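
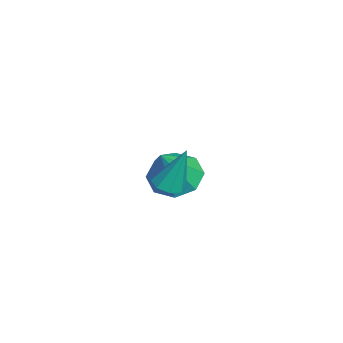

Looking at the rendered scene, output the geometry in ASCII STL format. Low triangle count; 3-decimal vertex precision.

solid 
facet normal -0.091 -0.330 -0.940
outer loop
vertex 3.887 3.101 -0.838
vertex 3.456 3.464 -0.924
vertex 4.022 3.488 -0.987
endloop
endfacet
facet normal 0.930 -0.207 0.305
outer loop
vertex 3.887 3.101 -0.838
vertex 4.022 3.488 -0.987
vertex 3.604 4.016 0.644
endloop
endfacet
facet normal -0.091 -0.330 -0.940
outer loop
vertex 4.022 3.488 -0.987
vertex 3.456 3.464 -0.924
vertex 3.825 3.861 -1.099
endloop
endfacet
facet normal 0.874 0.482 0.068
outer loop
vertex 4.022 3.488 -0.987
vertex 3.825 3.861 -1.099
vertex 3.604 4.016 0.644
endloop
endfacet
facet normal -0.088 -0.332 -0.939
outer loop
vertex 3.825 3.861 -1.099
vertex 3.456 3.464 -0.924
vertex 3.412 4.001 -1.11
endloop
endfacet
facet normal 0.322 0.946 -0.043
outer loop
vertex 3.825 3.861 -1.099
vertex 3.412 4.001 -1.11
vertex 3.604 4.016 0.644
endloop
endfacet
facet normal -0.090 -0.333 -0.939
outer loop
vertex 3.412 4.001 -1.11
vertex 3.456 3.464 -0.924
vertex 3.024 3.826 -1.011
endloop
endfacet
facet normal -0.403 0.914 0.036
outer loop
vertex 3.412 4.001 -1.11
vertex 3.024 3.826 -1.011
vertex 3.604 4.016 0.644
endloop
endfacet
facet normal -0.088 -0.331 -0.939
outer loop
vertex 3.024 3.826 -1.011
vertex 3.456 3.464 -0.924
vertex 2.89 3.439 -0.862
endloop
endfacet
facet normal -0.877 0.404 0.261
outer loop
vertex 3.024 3.826 -1.011
vertex 2.89 3.439 -0.862
vertex 3.604 4.016 0.644
endloop
endfacet
facet normal -0.088 -0.331 -0.939
outer loop
vertex 2.89 3.439 -0.862
vertex 3.456 3.464 -0.924
vertex 3.086 3.066 -0.749
endloop
endfacet
facet normal -0.821 -0.281 0.497
outer loop
vertex 2.89 3.439 -0.862
vertex 3.086 3.066 -0.749
vertex 3.604 4.016 0.644
endloop
endfacet
facet normal -0.089 -0.330 -0.940
outer loop
vertex 3.086 3.066 -0.749
vertex 3.456 3.464 -0.924
vertex 3.499 2.926 -0.739
endloop
endfacet
facet normal -0.268 -0.747 0.609
outer loop
vertex 3.086 3.066 -0.749
vertex 3.499 2.926 -0.739
vertex 3.604 4.016 0.644
endloop
endfacet
facet normal -0.091 -0.330 -0.939
outer loop
vertex 3.499 2.926 -0.739
vertex 3.456 3.464 -0.924
vertex 3.887 3.101 -0.838
endloop
endfacet
facet normal 0.457 -0.715 0.529
outer loop
vertex 3.499 2.926 -0.739
vertex 3.887 3.101 -0.838
vertex 3.604 4.016 0.644
endloop
endfacet
facet normal -0.562 0.227 -0.795
outer loop
vertex -0.02 3.034 -3.547
vertex -0.482 3.733 -3.021
vertex 0.323 3.708 -3.597
endloop
endfacet
facet normal 0.857 -0.454 -0.242
outer loop
vertex -0.02 3.034 -3.547
vertex 0.323 3.708 -3.597
vertex 0.722 3.247 -1.319
endloop
endfacet
facet normal -0.562 0.227 -0.795
outer loop
vertex 0.323 3.708 -3.597
vertex -0.482 3.733 -3.021
vertex 0.194 4.397 -3.309
endloop
endfacet
facet normal 0.965 0.232 -0.122
outer loop
vertex 0.323 3.708 -3.597
vertex 0.194 4.397 -3.309
vertex 0.722 3.247 -1.319
endloop
endfacet
facet normal -0.563 0.228 -0.795
outer loop
vertex 0.194 4.397 -3.309
vertex -0.482 3.733 -3.021
vertex -0.33 4.697 -2.852
endloop
endfacet
facet normal 0.637 0.729 0.252
outer loop
vertex 0.194 4.397 -3.309
vertex -0.33 4.697 -2.852
vertex 0.722 3.247 -1.319
endloop
endfacet
facet normal -0.562 0.228 -0.795
outer loop
vertex -0.33 4.697 -2.852
vertex -0.482 3.733 -3.021
vertex -0.944 4.433 -2.494
endloop
endfacet
facet normal 0.065 0.747 0.662
outer loop
vertex -0.33 4.697 -2.852
vertex -0.944 4.433 -2.494
vertex 0.722 3.247 -1.319
endloop
endfacet
facet normal -0.562 0.227 -0.795
outer loop
vertex -0.944 4.433 -2.494
vertex -0.482 3.733 -3.021
vertex -1.286 3.759 -2.445
endloop
endfacet
facet normal -0.416 0.274 0.867
outer loop
vertex -0.944 4.433 -2.494
vertex -1.286 3.759 -2.445
vertex 0.722 3.247 -1.319
endloop
endfacet
facet normal -0.562 0.227 -0.795
outer loop
vertex -1.286 3.759 -2.445
vertex -0.482 3.733 -3.021
vertex -1.157 3.07 -2.733
endloop
endfacet
facet normal -0.523 -0.410 0.747
outer loop
vertex -1.286 3.759 -2.445
vertex -1.157 3.07 -2.733
vertex 0.722 3.247 -1.319
endloop
endfacet
facet normal -0.562 0.227 -0.795
outer loop
vertex -1.157 3.07 -2.733
vertex -0.482 3.733 -3.021
vertex -0.633 2.769 -3.189
endloop
endfacet
facet normal -0.196 -0.907 0.374
outer loop
vertex -1.157 3.07 -2.733
vertex -0.633 2.769 -3.189
vertex 0.722 3.247 -1.319
endloop
endfacet
facet normal -0.562 0.227 -0.795
outer loop
vertex -0.633 2.769 -3.189
vertex -0.482 3.733 -3.021
vertex -0.02 3.034 -3.547
endloop
endfacet
facet normal 0.378 -0.925 -0.037
outer loop
vertex -0.633 2.769 -3.189
vertex -0.02 3.034 -3.547
vertex 0.722 3.247 -1.319
endloop
endfacet

endsolid


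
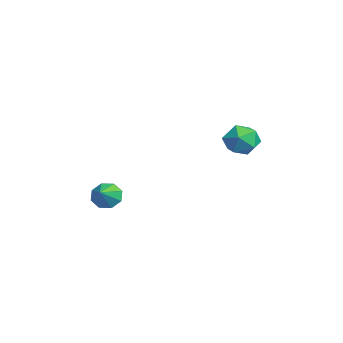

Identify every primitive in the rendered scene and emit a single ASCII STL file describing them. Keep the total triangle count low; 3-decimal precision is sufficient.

solid 
facet normal -0.798 0.326 -0.508
outer loop
vertex 0.706 -3.685 -4.463
vertex 0.487 -3.358 -3.909
vertex 0.887 -3.198 -4.435
endloop
endfacet
facet normal 0.830 -0.281 -0.481
outer loop
vertex 0.706 -3.685 -4.463
vertex 0.887 -3.198 -4.435
vertex 1.333 -3.702 -3.371
endloop
endfacet
facet normal -0.798 0.324 -0.508
outer loop
vertex 0.887 -3.198 -4.435
vertex 0.487 -3.358 -3.909
vertex 0.833 -2.804 -4.099
endloop
endfacet
facet normal 0.918 0.323 -0.232
outer loop
vertex 0.887 -3.198 -4.435
vertex 0.833 -2.804 -4.099
vertex 1.333 -3.702 -3.371
endloop
endfacet
facet normal -0.798 0.324 -0.508
outer loop
vertex 0.833 -2.804 -4.099
vertex 0.487 -3.358 -3.909
vertex 0.576 -2.735 -3.651
endloop
endfacet
facet normal 0.705 0.640 0.306
outer loop
vertex 0.833 -2.804 -4.099
vertex 0.576 -2.735 -3.651
vertex 1.333 -3.702 -3.371
endloop
endfacet
facet normal -0.799 0.324 -0.507
outer loop
vertex 0.576 -2.735 -3.651
vertex 0.487 -3.358 -3.909
vertex 0.268 -3.031 -3.355
endloop
endfacet
facet normal 0.318 0.485 0.815
outer loop
vertex 0.576 -2.735 -3.651
vertex 0.268 -3.031 -3.355
vertex 1.333 -3.702 -3.371
endloop
endfacet
facet normal -0.798 0.326 -0.508
outer loop
vertex 0.268 -3.031 -3.355
vertex 0.487 -3.358 -3.909
vertex 0.087 -3.518 -3.383
endloop
endfacet
facet normal -0.017 -0.051 0.999
outer loop
vertex 0.268 -3.031 -3.355
vertex 0.087 -3.518 -3.383
vertex 1.333 -3.702 -3.371
endloop
endfacet
facet normal -0.798 0.324 -0.508
outer loop
vertex 0.087 -3.518 -3.383
vertex 0.487 -3.358 -3.909
vertex 0.141 -3.912 -3.719
endloop
endfacet
facet normal -0.104 -0.654 0.750
outer loop
vertex 0.087 -3.518 -3.383
vertex 0.141 -3.912 -3.719
vertex 1.333 -3.702 -3.371
endloop
endfacet
facet normal -0.799 0.325 -0.506
outer loop
vertex 0.141 -3.912 -3.719
vertex 0.487 -3.358 -3.909
vertex 0.397 -3.981 -4.167
endloop
endfacet
facet normal 0.109 -0.971 0.212
outer loop
vertex 0.141 -3.912 -3.719
vertex 0.397 -3.981 -4.167
vertex 1.333 -3.702 -3.371
endloop
endfacet
facet normal -0.798 0.325 -0.507
outer loop
vertex 0.397 -3.981 -4.167
vertex 0.487 -3.358 -3.909
vertex 0.706 -3.685 -4.463
endloop
endfacet
facet normal 0.496 -0.816 -0.298
outer loop
vertex 0.397 -3.981 -4.167
vertex 0.706 -3.685 -4.463
vertex 1.333 -3.702 -3.371
endloop
endfacet
facet normal -0.159 0.356 0.921
outer loop
vertex 1.315 2.252 -0.162
vertex 1.774 1.613 0.164
vertex 2.154 2.344 -0.053
endloop
endfacet
facet normal -0.154 0.884 0.441
outer loop
vertex 1.315 2.252 -0.162
vertex 2.154 2.344 -0.053
vertex 1.783 2.633 -0.763
endloop
endfacet
facet normal -0.662 0.748 -0.041
outer loop
vertex 1.315 2.252 -0.162
vertex 1.783 2.633 -0.763
vertex 1.173 2.081 -0.985
endloop
endfacet
facet normal -0.981 0.136 0.141
outer loop
vertex 1.315 2.252 -0.162
vertex 1.173 2.081 -0.985
vertex 1.168 1.45 -0.412
endloop
endfacet
facet normal -0.670 -0.106 0.735
outer loop
vertex 1.315 2.252 -0.162
vertex 1.168 1.45 -0.412
vertex 1.774 1.613 0.164
endloop
endfacet
facet normal 0.476 0.873 0.107
outer loop
vertex 1.783 2.633 -0.763
vertex 2.154 2.344 -0.053
vertex 2.532 2.23 -0.808
endloop
endfacet
facet normal 0.468 0.019 0.883
outer loop
vertex 2.154 2.344 -0.053
vertex 1.774 1.613 0.164
vertex 2.527 1.599 -0.235
endloop
endfacet
facet normal -0.358 -0.730 0.583
outer loop
vertex 1.774 1.613 0.164
vertex 1.168 1.45 -0.412
vertex 1.917 1.047 -0.457
endloop
endfacet
facet normal -0.861 -0.338 -0.380
outer loop
vertex 1.168 1.45 -0.412
vertex 1.173 2.081 -0.985
vertex 1.546 1.336 -1.167
endloop
endfacet
facet normal -0.345 0.653 -0.674
outer loop
vertex 1.173 2.081 -0.985
vertex 1.783 2.633 -0.763
vertex 1.926 2.067 -1.384
endloop
endfacet
facet normal 0.981 -0.136 -0.141
outer loop
vertex 2.385 1.428 -1.058
vertex 2.532 2.23 -0.808
vertex 2.527 1.599 -0.235
endloop
endfacet
facet normal 0.662 -0.748 0.041
outer loop
vertex 2.385 1.428 -1.058
vertex 2.527 1.599 -0.235
vertex 1.917 1.047 -0.457
endloop
endfacet
facet normal 0.154 -0.884 -0.441
outer loop
vertex 2.385 1.428 -1.058
vertex 1.917 1.047 -0.457
vertex 1.546 1.336 -1.167
endloop
endfacet
facet normal 0.159 -0.356 -0.921
outer loop
vertex 2.385 1.428 -1.058
vertex 1.546 1.336 -1.167
vertex 1.926 2.067 -1.384
endloop
endfacet
facet normal 0.670 0.106 -0.735
outer loop
vertex 2.385 1.428 -1.058
vertex 1.926 2.067 -1.384
vertex 2.532 2.23 -0.808
endloop
endfacet
facet normal 0.861 0.338 0.380
outer loop
vertex 2.527 1.599 -0.235
vertex 2.532 2.23 -0.808
vertex 2.154 2.344 -0.053
endloop
endfacet
facet normal 0.345 -0.653 0.674
outer loop
vertex 1.917 1.047 -0.457
vertex 2.527 1.599 -0.235
vertex 1.774 1.613 0.164
endloop
endfacet
facet normal -0.476 -0.873 -0.107
outer loop
vertex 1.546 1.336 -1.167
vertex 1.917 1.047 -0.457
vertex 1.168 1.45 -0.412
endloop
endfacet
facet normal -0.468 -0.019 -0.883
outer loop
vertex 1.926 2.067 -1.384
vertex 1.546 1.336 -1.167
vertex 1.173 2.081 -0.985
endloop
endfacet
facet normal 0.358 0.730 -0.583
outer loop
vertex 2.532 2.23 -0.808
vertex 1.926 2.067 -1.384
vertex 1.783 2.633 -0.763
endloop
endfacet

endsolid


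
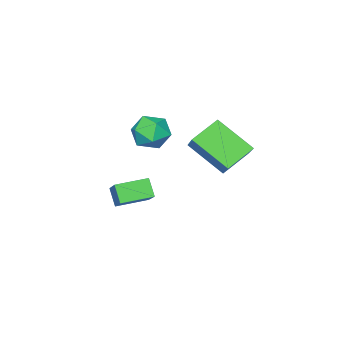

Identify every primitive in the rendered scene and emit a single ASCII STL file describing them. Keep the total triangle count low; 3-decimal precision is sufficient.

solid 
facet normal -0.851 0.511 0.120
outer loop
vertex -2.943 -4.368 -1.456
vertex -2.07 -3.17 -0.366
vertex -2.736 -3.851 -2.189
endloop
endfacet
facet normal -0.474 -0.651 -0.593
outer loop
vertex -1.57 -4.55 -2.354
vertex -2.943 -4.368 -1.456
vertex -2.736 -3.851 -2.189
endloop
endfacet
facet normal -0.852 0.510 0.121
outer loop
vertex -2.736 -3.851 -2.189
vertex -2.07 -3.17 -0.366
vertex -1.864 -2.653 -1.098
endloop
endfacet
facet normal 0.224 0.562 -0.796
outer loop
vertex -1.864 -2.653 -1.098
vertex -1.57 -4.55 -2.354
vertex -2.736 -3.851 -2.189
endloop
endfacet
facet normal -0.224 -0.562 0.797
outer loop
vertex -2.943 -4.368 -1.456
vertex -0.904 -3.869 -0.531
vertex -2.07 -3.17 -0.366
endloop
endfacet
facet normal -0.474 -0.651 -0.593
outer loop
vertex -1.776 -5.067 -1.622
vertex -2.943 -4.368 -1.456
vertex -1.57 -4.55 -2.354
endloop
endfacet
facet normal -0.224 -0.562 0.796
outer loop
vertex -1.776 -5.067 -1.622
vertex -0.904 -3.869 -0.531
vertex -2.943 -4.368 -1.456
endloop
endfacet
facet normal 0.474 0.651 0.593
outer loop
vertex -2.07 -3.17 -0.366
vertex -0.904 -3.869 -0.531
vertex -1.864 -2.653 -1.098
endloop
endfacet
facet normal 0.223 0.562 -0.796
outer loop
vertex -0.697 -3.352 -1.264
vertex -1.57 -4.55 -2.354
vertex -1.864 -2.653 -1.098
endloop
endfacet
facet normal 0.474 0.651 0.593
outer loop
vertex -1.864 -2.653 -1.098
vertex -0.904 -3.869 -0.531
vertex -0.697 -3.352 -1.264
endloop
endfacet
facet normal 0.851 -0.510 -0.121
outer loop
vertex -0.697 -3.352 -1.264
vertex -1.776 -5.067 -1.622
vertex -1.57 -4.55 -2.354
endloop
endfacet
facet normal 0.851 -0.511 -0.120
outer loop
vertex -0.904 -3.869 -0.531
vertex -1.776 -5.067 -1.622
vertex -0.697 -3.352 -1.264
endloop
endfacet
facet normal -0.858 0.506 0.087
outer loop
vertex -2.99 -2.843 1.811
vertex -3.425 -3.511 1.408
vertex -3.334 -3.51 2.297
endloop
endfacet
facet normal -0.413 0.666 0.621
outer loop
vertex -2.99 -2.843 1.811
vertex -3.334 -3.51 2.297
vertex -2.523 -3.188 2.491
endloop
endfacet
facet normal 0.190 0.922 0.337
outer loop
vertex -2.99 -2.843 1.811
vertex -2.523 -3.188 2.491
vertex -2.113 -2.991 1.722
endloop
endfacet
facet normal 0.118 0.921 -0.372
outer loop
vertex -2.99 -2.843 1.811
vertex -2.113 -2.991 1.722
vertex -2.67 -3.19 1.053
endloop
endfacet
facet normal -0.530 0.664 -0.528
outer loop
vertex -2.99 -2.843 1.811
vertex -2.67 -3.19 1.053
vertex -3.425 -3.511 1.408
endloop
endfacet
facet normal -0.255 0.060 0.965
outer loop
vertex -2.523 -3.188 2.491
vertex -3.334 -3.51 2.297
vertex -2.67 -4.07 2.507
endloop
endfacet
facet normal -0.975 -0.198 0.100
outer loop
vertex -3.334 -3.51 2.297
vertex -3.425 -3.511 1.408
vertex -3.227 -4.269 1.838
endloop
endfacet
facet normal -0.445 0.058 -0.894
outer loop
vertex -3.425 -3.511 1.408
vertex -2.67 -3.19 1.053
vertex -2.817 -4.072 1.069
endloop
endfacet
facet normal 0.603 0.473 -0.642
outer loop
vertex -2.67 -3.19 1.053
vertex -2.113 -2.991 1.722
vertex -2.006 -3.75 1.263
endloop
endfacet
facet normal 0.720 0.475 0.506
outer loop
vertex -2.113 -2.991 1.722
vertex -2.523 -3.188 2.491
vertex -1.915 -3.749 2.152
endloop
endfacet
facet normal -0.118 -0.921 0.372
outer loop
vertex -2.35 -4.417 1.749
vertex -2.67 -4.07 2.507
vertex -3.227 -4.269 1.838
endloop
endfacet
facet normal -0.190 -0.922 -0.337
outer loop
vertex -2.35 -4.417 1.749
vertex -3.227 -4.269 1.838
vertex -2.817 -4.072 1.069
endloop
endfacet
facet normal 0.413 -0.666 -0.621
outer loop
vertex -2.35 -4.417 1.749
vertex -2.817 -4.072 1.069
vertex -2.006 -3.75 1.263
endloop
endfacet
facet normal 0.858 -0.506 -0.087
outer loop
vertex -2.35 -4.417 1.749
vertex -2.006 -3.75 1.263
vertex -1.915 -3.749 2.152
endloop
endfacet
facet normal 0.530 -0.664 0.528
outer loop
vertex -2.35 -4.417 1.749
vertex -1.915 -3.749 2.152
vertex -2.67 -4.07 2.507
endloop
endfacet
facet normal -0.603 -0.473 0.642
outer loop
vertex -3.227 -4.269 1.838
vertex -2.67 -4.07 2.507
vertex -3.334 -3.51 2.297
endloop
endfacet
facet normal -0.720 -0.475 -0.506
outer loop
vertex -2.817 -4.072 1.069
vertex -3.227 -4.269 1.838
vertex -3.425 -3.511 1.408
endloop
endfacet
facet normal 0.255 -0.060 -0.965
outer loop
vertex -2.006 -3.75 1.263
vertex -2.817 -4.072 1.069
vertex -2.67 -3.19 1.053
endloop
endfacet
facet normal 0.975 0.198 -0.100
outer loop
vertex -1.915 -3.749 2.152
vertex -2.006 -3.75 1.263
vertex -2.113 -2.991 1.722
endloop
endfacet
facet normal 0.445 -0.058 0.894
outer loop
vertex -2.67 -4.07 2.507
vertex -1.915 -3.749 2.152
vertex -2.523 -3.188 2.491
endloop
endfacet
facet normal -0.850 0.158 0.502
outer loop
vertex -2.681 -0.161 3.793
vertex -3.062 1.308 2.684
vertex -3.414 -1.073 2.839
endloop
endfacet
facet normal 0.204 -0.781 0.590
outer loop
vertex -2.258 -1.288 2.156
vertex -2.681 -0.161 3.793
vertex -3.414 -1.073 2.839
endloop
endfacet
facet normal -0.850 0.158 0.502
outer loop
vertex -3.414 -1.073 2.839
vertex -3.062 1.308 2.684
vertex -3.796 0.396 1.729
endloop
endfacet
facet normal -0.486 -0.604 -0.632
outer loop
vertex -3.796 0.396 1.729
vertex -2.258 -1.288 2.156
vertex -3.414 -1.073 2.839
endloop
endfacet
facet normal 0.486 0.603 0.632
outer loop
vertex -2.681 -0.161 3.793
vertex -1.906 1.093 2.001
vertex -3.062 1.308 2.684
endloop
endfacet
facet normal 0.203 -0.781 0.590
outer loop
vertex -1.524 -0.376 3.111
vertex -2.681 -0.161 3.793
vertex -2.258 -1.288 2.156
endloop
endfacet
facet normal 0.485 0.604 0.632
outer loop
vertex -1.524 -0.376 3.111
vertex -1.906 1.093 2.001
vertex -2.681 -0.161 3.793
endloop
endfacet
facet normal -0.203 0.781 -0.590
outer loop
vertex -3.062 1.308 2.684
vertex -1.906 1.093 2.001
vertex -3.796 0.396 1.729
endloop
endfacet
facet normal -0.485 -0.604 -0.633
outer loop
vertex -2.639 0.181 1.047
vertex -2.258 -1.288 2.156
vertex -3.796 0.396 1.729
endloop
endfacet
facet normal -0.203 0.781 -0.591
outer loop
vertex -3.796 0.396 1.729
vertex -1.906 1.093 2.001
vertex -2.639 0.181 1.047
endloop
endfacet
facet normal 0.850 -0.159 -0.502
outer loop
vertex -2.639 0.181 1.047
vertex -1.524 -0.376 3.111
vertex -2.258 -1.288 2.156
endloop
endfacet
facet normal 0.850 -0.158 -0.502
outer loop
vertex -1.906 1.093 2.001
vertex -1.524 -0.376 3.111
vertex -2.639 0.181 1.047
endloop
endfacet

endsolid


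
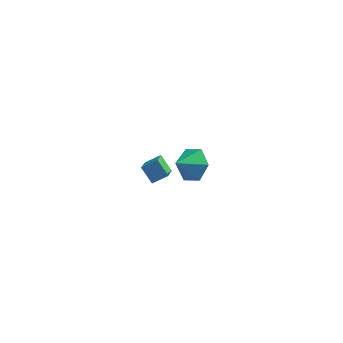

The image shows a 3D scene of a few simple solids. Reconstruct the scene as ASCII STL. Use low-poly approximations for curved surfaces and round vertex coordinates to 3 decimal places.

solid 
facet normal 0.518 0.616 -0.594
outer loop
vertex 0.279 2.867 -3.186
vertex -0.318 3.709 -2.834
vertex 0.601 3.437 -2.314
endloop
endfacet
facet normal 0.364 -0.835 0.412
outer loop
vertex 0.279 2.867 -3.186
vertex 0.601 3.437 -2.314
vertex -1.022 2.871 -2.026
endloop
endfacet
facet normal 0.518 0.616 -0.593
outer loop
vertex 0.601 3.437 -2.314
vertex -0.318 3.709 -2.834
vertex 0.004 4.278 -1.962
endloop
endfacet
facet normal 0.245 -0.221 0.944
outer loop
vertex 0.601 3.437 -2.314
vertex 0.004 4.278 -1.962
vertex -1.022 2.871 -2.026
endloop
endfacet
facet normal 0.518 0.616 -0.593
outer loop
vertex 0.004 4.278 -1.962
vertex -0.318 3.709 -2.834
vertex -0.914 4.55 -2.481
endloop
endfacet
facet normal -0.415 0.263 0.871
outer loop
vertex 0.004 4.278 -1.962
vertex -0.914 4.55 -2.481
vertex -1.022 2.871 -2.026
endloop
endfacet
facet normal 0.518 0.616 -0.593
outer loop
vertex -0.914 4.55 -2.481
vertex -0.318 3.709 -2.834
vertex -1.236 3.981 -3.353
endloop
endfacet
facet normal -0.955 0.133 0.266
outer loop
vertex -0.914 4.55 -2.481
vertex -1.236 3.981 -3.353
vertex -1.022 2.871 -2.026
endloop
endfacet
facet normal 0.518 0.616 -0.594
outer loop
vertex -1.236 3.981 -3.353
vertex -0.318 3.709 -2.834
vertex -0.64 3.139 -3.706
endloop
endfacet
facet normal -0.836 -0.480 -0.267
outer loop
vertex -1.236 3.981 -3.353
vertex -0.64 3.139 -3.706
vertex -1.022 2.871 -2.026
endloop
endfacet
facet normal 0.518 0.616 -0.594
outer loop
vertex -0.64 3.139 -3.706
vertex -0.318 3.709 -2.834
vertex 0.279 2.867 -3.186
endloop
endfacet
facet normal -0.176 -0.965 -0.194
outer loop
vertex -0.64 3.139 -3.706
vertex 0.279 2.867 -3.186
vertex -1.022 2.871 -2.026
endloop
endfacet
facet normal -0.780 -0.381 -0.497
outer loop
vertex -0.372 -3.799 3.461
vertex -1.006 -3.417 4.163
vertex -0.455 -2.886 2.89
endloop
endfacet
facet normal 0.622 -0.374 -0.688
outer loop
vertex 0.246 -2.543 3.337
vertex -0.372 -3.799 3.461
vertex -0.455 -2.886 2.89
endloop
endfacet
facet normal -0.779 -0.382 -0.497
outer loop
vertex -0.455 -2.886 2.89
vertex -1.006 -3.417 4.163
vertex -1.089 -2.505 3.591
endloop
endfacet
facet normal -0.077 0.845 -0.529
outer loop
vertex -1.089 -2.505 3.591
vertex 0.246 -2.543 3.337
vertex -0.455 -2.886 2.89
endloop
endfacet
facet normal 0.076 -0.845 0.529
outer loop
vertex -0.372 -3.799 3.461
vertex -0.305 -3.074 4.61
vertex -1.006 -3.417 4.163
endloop
endfacet
facet normal 0.623 -0.374 -0.687
outer loop
vertex 0.329 -3.455 3.909
vertex -0.372 -3.799 3.461
vertex 0.246 -2.543 3.337
endloop
endfacet
facet normal 0.077 -0.845 0.529
outer loop
vertex 0.329 -3.455 3.909
vertex -0.305 -3.074 4.61
vertex -0.372 -3.799 3.461
endloop
endfacet
facet normal -0.622 0.375 0.688
outer loop
vertex -1.006 -3.417 4.163
vertex -0.305 -3.074 4.61
vertex -1.089 -2.505 3.591
endloop
endfacet
facet normal -0.077 0.845 -0.529
outer loop
vertex -0.388 -2.161 4.039
vertex 0.246 -2.543 3.337
vertex -1.089 -2.505 3.591
endloop
endfacet
facet normal -0.623 0.373 0.688
outer loop
vertex -1.089 -2.505 3.591
vertex -0.305 -3.074 4.61
vertex -0.388 -2.161 4.039
endloop
endfacet
facet normal 0.780 0.382 0.496
outer loop
vertex -0.388 -2.161 4.039
vertex 0.329 -3.455 3.909
vertex 0.246 -2.543 3.337
endloop
endfacet
facet normal 0.779 0.382 0.497
outer loop
vertex -0.305 -3.074 4.61
vertex 0.329 -3.455 3.909
vertex -0.388 -2.161 4.039
endloop
endfacet

endsolid


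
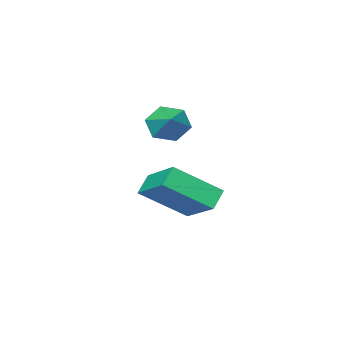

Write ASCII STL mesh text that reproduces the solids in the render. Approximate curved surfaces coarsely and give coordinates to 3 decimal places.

solid 
facet normal -0.532 -0.713 -0.456
outer loop
vertex -1.761 -3.058 -1.034
vertex -2.438 -2.933 -0.44
vertex -2.417 -2.454 -1.213
endloop
endfacet
facet normal 0.657 0.567 -0.497
outer loop
vertex -1.761 -3.058 -1.034
vertex -2.417 -2.454 -1.213
vertex -1.762 -2.027 0.14
endloop
endfacet
facet normal -0.533 -0.713 -0.456
outer loop
vertex -2.417 -2.454 -1.213
vertex -2.438 -2.933 -0.44
vertex -3.094 -2.328 -0.619
endloop
endfacet
facet normal -0.061 0.960 -0.273
outer loop
vertex -2.417 -2.454 -1.213
vertex -3.094 -2.328 -0.619
vertex -1.762 -2.027 0.14
endloop
endfacet
facet normal -0.533 -0.713 -0.456
outer loop
vertex -3.094 -2.328 -0.619
vertex -2.438 -2.933 -0.44
vertex -3.115 -2.807 0.155
endloop
endfacet
facet normal -0.438 0.770 0.464
outer loop
vertex -3.094 -2.328 -0.619
vertex -3.115 -2.807 0.155
vertex -1.762 -2.027 0.14
endloop
endfacet
facet normal -0.533 -0.713 -0.456
outer loop
vertex -3.115 -2.807 0.155
vertex -2.438 -2.933 -0.44
vertex -2.459 -3.412 0.334
endloop
endfacet
facet normal -0.096 0.185 0.978
outer loop
vertex -3.115 -2.807 0.155
vertex -2.459 -3.412 0.334
vertex -1.762 -2.027 0.14
endloop
endfacet
facet normal -0.532 -0.713 -0.456
outer loop
vertex -2.459 -3.412 0.334
vertex -2.438 -2.933 -0.44
vertex -1.782 -3.537 -0.261
endloop
endfacet
facet normal 0.624 -0.208 0.753
outer loop
vertex -2.459 -3.412 0.334
vertex -1.782 -3.537 -0.261
vertex -1.762 -2.027 0.14
endloop
endfacet
facet normal -0.532 -0.713 -0.456
outer loop
vertex -1.782 -3.537 -0.261
vertex -2.438 -2.933 -0.44
vertex -1.761 -3.058 -1.034
endloop
endfacet
facet normal 1.000 -0.018 0.016
outer loop
vertex -1.782 -3.537 -0.261
vertex -1.761 -3.058 -1.034
vertex -1.762 -2.027 0.14
endloop
endfacet
facet normal -0.705 -0.226 0.672
outer loop
vertex 0.675 -0.435 -1.727
vertex 1.046 1.365 -0.732
vertex -0.822 0.558 -2.963
endloop
endfacet
facet normal -0.178 -0.861 -0.476
outer loop
vertex -0.146 0.775 -3.608
vertex 0.675 -0.435 -1.727
vertex -0.822 0.558 -2.963
endloop
endfacet
facet normal -0.705 -0.227 0.672
outer loop
vertex -0.822 0.558 -2.963
vertex 1.046 1.365 -0.732
vertex -0.451 2.357 -1.967
endloop
endfacet
facet normal -0.687 0.455 -0.567
outer loop
vertex -0.451 2.357 -1.967
vertex -0.146 0.775 -3.608
vertex -0.822 0.558 -2.963
endloop
endfacet
facet normal 0.687 -0.455 0.567
outer loop
vertex 0.675 -0.435 -1.727
vertex 1.722 1.582 -1.377
vertex 1.046 1.365 -0.732
endloop
endfacet
facet normal -0.178 -0.861 -0.476
outer loop
vertex 1.351 -0.217 -2.373
vertex 0.675 -0.435 -1.727
vertex -0.146 0.775 -3.608
endloop
endfacet
facet normal 0.688 -0.455 0.566
outer loop
vertex 1.351 -0.217 -2.373
vertex 1.722 1.582 -1.377
vertex 0.675 -0.435 -1.727
endloop
endfacet
facet normal 0.178 0.861 0.476
outer loop
vertex 1.046 1.365 -0.732
vertex 1.722 1.582 -1.377
vertex -0.451 2.357 -1.967
endloop
endfacet
facet normal -0.688 0.455 -0.566
outer loop
vertex 0.225 2.575 -2.613
vertex -0.146 0.775 -3.608
vertex -0.451 2.357 -1.967
endloop
endfacet
facet normal 0.178 0.861 0.477
outer loop
vertex -0.451 2.357 -1.967
vertex 1.722 1.582 -1.377
vertex 0.225 2.575 -2.613
endloop
endfacet
facet normal 0.705 0.226 -0.672
outer loop
vertex 0.225 2.575 -2.613
vertex 1.351 -0.217 -2.373
vertex -0.146 0.775 -3.608
endloop
endfacet
facet normal 0.705 0.227 -0.672
outer loop
vertex 1.722 1.582 -1.377
vertex 1.351 -0.217 -2.373
vertex 0.225 2.575 -2.613
endloop
endfacet

endsolid


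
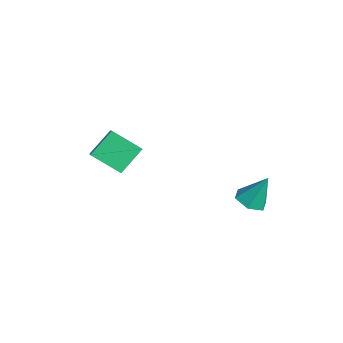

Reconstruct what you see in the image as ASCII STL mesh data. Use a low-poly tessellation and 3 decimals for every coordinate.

solid 
facet normal -0.159 -0.416 -0.895
outer loop
vertex 1.105 1.754 -2.126
vertex 0.345 2.192 -2.195
vertex 1.09 2.553 -2.495
endloop
endfacet
facet normal 0.972 0.113 0.206
outer loop
vertex 1.105 1.754 -2.126
vertex 1.09 2.553 -2.495
vertex 0.635 2.948 -0.565
endloop
endfacet
facet normal -0.159 -0.415 -0.896
outer loop
vertex 1.09 2.553 -2.495
vertex 0.345 2.192 -2.195
vertex 0.33 2.991 -2.563
endloop
endfacet
facet normal 0.502 0.863 -0.058
outer loop
vertex 1.09 2.553 -2.495
vertex 0.33 2.991 -2.563
vertex 0.635 2.948 -0.565
endloop
endfacet
facet normal -0.158 -0.416 -0.896
outer loop
vertex 0.33 2.991 -2.563
vertex 0.345 2.192 -2.195
vertex -0.415 2.63 -2.264
endloop
endfacet
facet normal -0.408 0.909 0.082
outer loop
vertex 0.33 2.991 -2.563
vertex -0.415 2.63 -2.264
vertex 0.635 2.948 -0.565
endloop
endfacet
facet normal -0.159 -0.417 -0.895
outer loop
vertex -0.415 2.63 -2.264
vertex 0.345 2.192 -2.195
vertex -0.399 1.831 -1.895
endloop
endfacet
facet normal -0.849 0.207 0.486
outer loop
vertex -0.415 2.63 -2.264
vertex -0.399 1.831 -1.895
vertex 0.635 2.948 -0.565
endloop
endfacet
facet normal -0.159 -0.416 -0.895
outer loop
vertex -0.399 1.831 -1.895
vertex 0.345 2.192 -2.195
vertex 0.361 1.393 -1.827
endloop
endfacet
facet normal -0.379 -0.542 0.750
outer loop
vertex -0.399 1.831 -1.895
vertex 0.361 1.393 -1.827
vertex 0.635 2.948 -0.565
endloop
endfacet
facet normal -0.158 -0.416 -0.896
outer loop
vertex 0.361 1.393 -1.827
vertex 0.345 2.192 -2.195
vertex 1.105 1.754 -2.126
endloop
endfacet
facet normal 0.531 -0.589 0.610
outer loop
vertex 0.361 1.393 -1.827
vertex 1.105 1.754 -2.126
vertex 0.635 2.948 -0.565
endloop
endfacet
facet normal -0.798 0.190 -0.572
outer loop
vertex -3.217 -4.689 0.303
vertex -3.704 -3.473 1.386
vertex -2.273 -3.492 -0.616
endloop
endfacet
facet normal 0.287 -0.715 -0.637
outer loop
vertex -1.116 -3.767 0.214
vertex -3.217 -4.689 0.303
vertex -2.273 -3.492 -0.616
endloop
endfacet
facet normal -0.798 0.190 -0.572
outer loop
vertex -2.273 -3.492 -0.616
vertex -3.704 -3.473 1.386
vertex -2.76 -2.276 0.468
endloop
endfacet
facet normal 0.530 0.673 -0.516
outer loop
vertex -2.76 -2.276 0.468
vertex -1.116 -3.767 0.214
vertex -2.273 -3.492 -0.616
endloop
endfacet
facet normal -0.530 -0.672 0.516
outer loop
vertex -3.217 -4.689 0.303
vertex -2.547 -3.748 2.216
vertex -3.704 -3.473 1.386
endloop
endfacet
facet normal 0.287 -0.715 -0.637
outer loop
vertex -2.06 -4.964 1.132
vertex -3.217 -4.689 0.303
vertex -1.116 -3.767 0.214
endloop
endfacet
facet normal -0.530 -0.673 0.516
outer loop
vertex -2.06 -4.964 1.132
vertex -2.547 -3.748 2.216
vertex -3.217 -4.689 0.303
endloop
endfacet
facet normal -0.287 0.715 0.637
outer loop
vertex -3.704 -3.473 1.386
vertex -2.547 -3.748 2.216
vertex -2.76 -2.276 0.468
endloop
endfacet
facet normal 0.530 0.672 -0.517
outer loop
vertex -1.603 -2.551 1.297
vertex -1.116 -3.767 0.214
vertex -2.76 -2.276 0.468
endloop
endfacet
facet normal -0.287 0.715 0.637
outer loop
vertex -2.76 -2.276 0.468
vertex -2.547 -3.748 2.216
vertex -1.603 -2.551 1.297
endloop
endfacet
facet normal 0.798 -0.190 0.572
outer loop
vertex -1.603 -2.551 1.297
vertex -2.06 -4.964 1.132
vertex -1.116 -3.767 0.214
endloop
endfacet
facet normal 0.798 -0.190 0.572
outer loop
vertex -2.547 -3.748 2.216
vertex -2.06 -4.964 1.132
vertex -1.603 -2.551 1.297
endloop
endfacet

endsolid


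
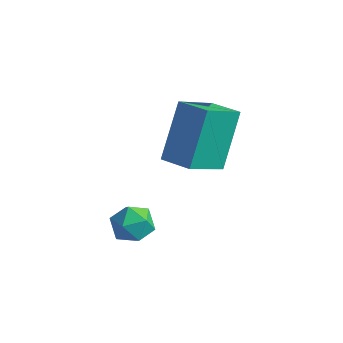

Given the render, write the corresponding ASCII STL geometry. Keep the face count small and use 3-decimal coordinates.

solid 
facet normal -0.340 0.683 0.646
outer loop
vertex 2.001 -1.679 -3.459
vertex 2.324 -2.017 -2.932
vertex 2.664 -1.512 -3.287
endloop
endfacet
facet normal -0.244 0.970 -0.001
outer loop
vertex 2.001 -1.679 -3.459
vertex 2.664 -1.512 -3.287
vertex 2.476 -1.56 -3.965
endloop
endfacet
facet normal -0.646 0.606 -0.464
outer loop
vertex 2.001 -1.679 -3.459
vertex 2.476 -1.56 -3.965
vertex 2.021 -2.093 -4.028
endloop
endfacet
facet normal -0.990 0.095 -0.104
outer loop
vertex 2.001 -1.679 -3.459
vertex 2.021 -2.093 -4.028
vertex 1.927 -2.376 -3.39
endloop
endfacet
facet normal -0.801 0.143 0.582
outer loop
vertex 2.001 -1.679 -3.459
vertex 1.927 -2.376 -3.39
vertex 2.324 -2.017 -2.932
endloop
endfacet
facet normal 0.440 0.879 -0.184
outer loop
vertex 2.476 -1.56 -3.965
vertex 2.664 -1.512 -3.287
vertex 3.093 -1.824 -3.75
endloop
endfacet
facet normal 0.286 0.415 0.864
outer loop
vertex 2.664 -1.512 -3.287
vertex 2.324 -2.017 -2.932
vertex 2.999 -2.107 -3.112
endloop
endfacet
facet normal -0.461 -0.459 0.759
outer loop
vertex 2.324 -2.017 -2.932
vertex 1.927 -2.376 -3.39
vertex 2.544 -2.64 -3.175
endloop
endfacet
facet normal -0.768 -0.536 -0.351
outer loop
vertex 1.927 -2.376 -3.39
vertex 2.021 -2.093 -4.028
vertex 2.356 -2.688 -3.853
endloop
endfacet
facet normal -0.210 0.290 -0.934
outer loop
vertex 2.021 -2.093 -4.028
vertex 2.476 -1.56 -3.965
vertex 2.696 -2.183 -4.208
endloop
endfacet
facet normal 0.990 -0.095 0.104
outer loop
vertex 3.019 -2.521 -3.681
vertex 3.093 -1.824 -3.75
vertex 2.999 -2.107 -3.112
endloop
endfacet
facet normal 0.646 -0.606 0.464
outer loop
vertex 3.019 -2.521 -3.681
vertex 2.999 -2.107 -3.112
vertex 2.544 -2.64 -3.175
endloop
endfacet
facet normal 0.244 -0.970 0.001
outer loop
vertex 3.019 -2.521 -3.681
vertex 2.544 -2.64 -3.175
vertex 2.356 -2.688 -3.853
endloop
endfacet
facet normal 0.340 -0.683 -0.646
outer loop
vertex 3.019 -2.521 -3.681
vertex 2.356 -2.688 -3.853
vertex 2.696 -2.183 -4.208
endloop
endfacet
facet normal 0.801 -0.143 -0.582
outer loop
vertex 3.019 -2.521 -3.681
vertex 2.696 -2.183 -4.208
vertex 3.093 -1.824 -3.75
endloop
endfacet
facet normal 0.768 0.536 0.351
outer loop
vertex 2.999 -2.107 -3.112
vertex 3.093 -1.824 -3.75
vertex 2.664 -1.512 -3.287
endloop
endfacet
facet normal 0.210 -0.290 0.934
outer loop
vertex 2.544 -2.64 -3.175
vertex 2.999 -2.107 -3.112
vertex 2.324 -2.017 -2.932
endloop
endfacet
facet normal -0.440 -0.879 0.184
outer loop
vertex 2.356 -2.688 -3.853
vertex 2.544 -2.64 -3.175
vertex 1.927 -2.376 -3.39
endloop
endfacet
facet normal -0.286 -0.415 -0.864
outer loop
vertex 2.696 -2.183 -4.208
vertex 2.356 -2.688 -3.853
vertex 2.021 -2.093 -4.028
endloop
endfacet
facet normal 0.461 0.459 -0.759
outer loop
vertex 3.093 -1.824 -3.75
vertex 2.696 -2.183 -4.208
vertex 2.476 -1.56 -3.965
endloop
endfacet
facet normal -0.974 0.103 -0.200
outer loop
vertex 2.586 0.156 0.289
vertex 2.907 1.41 -0.634
vertex 2.78 -1.044 -1.274
endloop
endfacet
facet normal -0.202 -0.789 0.581
outer loop
vertex 3.793 -1.15 -1.066
vertex 2.586 0.156 0.289
vertex 2.78 -1.044 -1.274
endloop
endfacet
facet normal -0.975 0.102 -0.200
outer loop
vertex 2.78 -1.044 -1.274
vertex 2.907 1.41 -0.634
vertex 3.101 0.211 -2.197
endloop
endfacet
facet normal 0.099 -0.606 -0.789
outer loop
vertex 3.101 0.211 -2.197
vertex 3.793 -1.15 -1.066
vertex 2.78 -1.044 -1.274
endloop
endfacet
facet normal -0.099 0.606 0.789
outer loop
vertex 2.586 0.156 0.289
vertex 3.92 1.304 -0.426
vertex 2.907 1.41 -0.634
endloop
endfacet
facet normal -0.202 -0.789 0.580
outer loop
vertex 3.599 0.049 0.497
vertex 2.586 0.156 0.289
vertex 3.793 -1.15 -1.066
endloop
endfacet
facet normal -0.098 0.606 0.790
outer loop
vertex 3.599 0.049 0.497
vertex 3.92 1.304 -0.426
vertex 2.586 0.156 0.289
endloop
endfacet
facet normal 0.202 0.789 -0.580
outer loop
vertex 2.907 1.41 -0.634
vertex 3.92 1.304 -0.426
vertex 3.101 0.211 -2.197
endloop
endfacet
facet normal 0.098 -0.606 -0.789
outer loop
vertex 4.114 0.104 -1.989
vertex 3.793 -1.15 -1.066
vertex 3.101 0.211 -2.197
endloop
endfacet
facet normal 0.202 0.789 -0.580
outer loop
vertex 3.101 0.211 -2.197
vertex 3.92 1.304 -0.426
vertex 4.114 0.104 -1.989
endloop
endfacet
facet normal 0.974 -0.103 0.200
outer loop
vertex 4.114 0.104 -1.989
vertex 3.599 0.049 0.497
vertex 3.793 -1.15 -1.066
endloop
endfacet
facet normal 0.975 -0.102 0.200
outer loop
vertex 3.92 1.304 -0.426
vertex 3.599 0.049 0.497
vertex 4.114 0.104 -1.989
endloop
endfacet

endsolid


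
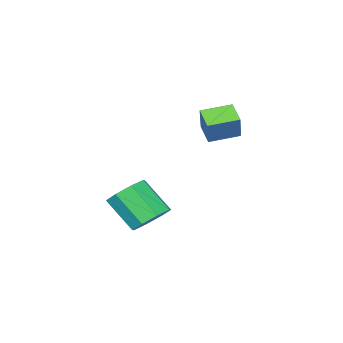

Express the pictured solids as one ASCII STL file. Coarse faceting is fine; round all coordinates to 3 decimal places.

solid 
facet normal -0.135 0.685 -0.716
outer loop
vertex -0.513 -1.323 -4.14
vertex -0.958 -0.655 -3.417
vertex 0.045 -0.833 -3.777
endloop
endfacet
facet normal 0.725 -0.424 -0.543
outer loop
vertex -0.513 -1.323 -4.14
vertex 0.045 -0.833 -3.777
vertex -0.237 -2.713 -2.686
endloop
endfacet
facet normal 0.726 -0.423 -0.542
outer loop
vertex -0.237 -2.713 -2.686
vertex 0.045 -0.833 -3.777
vertex 0.32 -2.222 -2.323
endloop
endfacet
facet normal 0.136 -0.684 0.716
outer loop
vertex -0.237 -2.713 -2.686
vertex 0.32 -2.222 -2.323
vertex -0.682 -2.045 -1.963
endloop
endfacet
facet normal -0.136 0.684 -0.716
outer loop
vertex 0.045 -0.833 -3.777
vertex -0.958 -0.655 -3.417
vertex 0.015 -0.238 -3.203
endloop
endfacet
facet normal 0.990 0.120 -0.073
outer loop
vertex 0.045 -0.833 -3.777
vertex 0.015 -0.238 -3.203
vertex 0.32 -2.222 -2.323
endloop
endfacet
facet normal 0.990 0.120 -0.074
outer loop
vertex 0.32 -2.222 -2.323
vertex 0.015 -0.238 -3.203
vertex 0.291 -1.628 -1.749
endloop
endfacet
facet normal 0.136 -0.685 0.716
outer loop
vertex 0.32 -2.222 -2.323
vertex 0.291 -1.628 -1.749
vertex -0.682 -2.045 -1.963
endloop
endfacet
facet normal -0.136 0.684 -0.716
outer loop
vertex 0.015 -0.238 -3.203
vertex -0.958 -0.655 -3.417
vertex -0.584 0.112 -2.755
endloop
endfacet
facet normal 0.675 0.593 0.439
outer loop
vertex 0.015 -0.238 -3.203
vertex -0.584 0.112 -2.755
vertex 0.291 -1.628 -1.749
endloop
endfacet
facet normal 0.674 0.593 0.440
outer loop
vertex 0.291 -1.628 -1.749
vertex -0.584 0.112 -2.755
vertex -0.309 -1.278 -1.301
endloop
endfacet
facet normal 0.136 -0.684 0.716
outer loop
vertex 0.291 -1.628 -1.749
vertex -0.309 -1.278 -1.301
vertex -0.682 -2.045 -1.963
endloop
endfacet
facet normal -0.136 0.685 -0.716
outer loop
vertex -0.584 0.112 -2.755
vertex -0.958 -0.655 -3.417
vertex -1.403 0.013 -2.694
endloop
endfacet
facet normal -0.035 0.719 0.694
outer loop
vertex -0.584 0.112 -2.755
vertex -1.403 0.013 -2.694
vertex -0.309 -1.278 -1.301
endloop
endfacet
facet normal -0.035 0.719 0.694
outer loop
vertex -0.309 -1.278 -1.301
vertex -1.403 0.013 -2.694
vertex -1.127 -1.377 -1.24
endloop
endfacet
facet normal 0.136 -0.684 0.716
outer loop
vertex -0.309 -1.278 -1.301
vertex -1.127 -1.377 -1.24
vertex -0.682 -2.045 -1.963
endloop
endfacet
facet normal -0.136 0.684 -0.716
outer loop
vertex -1.403 0.013 -2.694
vertex -0.958 -0.655 -3.417
vertex -1.96 -0.478 -3.057
endloop
endfacet
facet normal -0.726 0.423 0.542
outer loop
vertex -1.403 0.013 -2.694
vertex -1.96 -0.478 -3.057
vertex -1.127 -1.377 -1.24
endloop
endfacet
facet normal -0.725 0.424 0.542
outer loop
vertex -1.127 -1.377 -1.24
vertex -1.96 -0.478 -3.057
vertex -1.685 -1.867 -1.603
endloop
endfacet
facet normal 0.135 -0.685 0.716
outer loop
vertex -1.127 -1.377 -1.24
vertex -1.685 -1.867 -1.603
vertex -0.682 -2.045 -1.963
endloop
endfacet
facet normal -0.136 0.685 -0.716
outer loop
vertex -1.96 -0.478 -3.057
vertex -0.958 -0.655 -3.417
vertex -1.931 -1.072 -3.631
endloop
endfacet
facet normal -0.990 -0.119 0.073
outer loop
vertex -1.96 -0.478 -3.057
vertex -1.931 -1.072 -3.631
vertex -1.685 -1.867 -1.603
endloop
endfacet
facet normal -0.990 -0.120 0.073
outer loop
vertex -1.685 -1.867 -1.603
vertex -1.931 -1.072 -3.631
vertex -1.655 -2.462 -2.177
endloop
endfacet
facet normal 0.136 -0.684 0.716
outer loop
vertex -1.685 -1.867 -1.603
vertex -1.655 -2.462 -2.177
vertex -0.682 -2.045 -1.963
endloop
endfacet
facet normal -0.136 0.684 -0.716
outer loop
vertex -1.931 -1.072 -3.631
vertex -0.958 -0.655 -3.417
vertex -1.331 -1.422 -4.079
endloop
endfacet
facet normal -0.674 -0.594 -0.439
outer loop
vertex -1.931 -1.072 -3.631
vertex -1.331 -1.422 -4.079
vertex -1.655 -2.462 -2.177
endloop
endfacet
facet normal -0.675 -0.593 -0.439
outer loop
vertex -1.655 -2.462 -2.177
vertex -1.331 -1.422 -4.079
vertex -1.056 -2.812 -2.625
endloop
endfacet
facet normal 0.136 -0.684 0.716
outer loop
vertex -1.655 -2.462 -2.177
vertex -1.056 -2.812 -2.625
vertex -0.682 -2.045 -1.963
endloop
endfacet
facet normal -0.136 0.684 -0.716
outer loop
vertex -1.331 -1.422 -4.079
vertex -0.958 -0.655 -3.417
vertex -0.513 -1.323 -4.14
endloop
endfacet
facet normal 0.035 -0.719 -0.694
outer loop
vertex -1.331 -1.422 -4.079
vertex -0.513 -1.323 -4.14
vertex -1.056 -2.812 -2.625
endloop
endfacet
facet normal 0.035 -0.719 -0.694
outer loop
vertex -1.056 -2.812 -2.625
vertex -0.513 -1.323 -4.14
vertex -0.237 -2.713 -2.686
endloop
endfacet
facet normal 0.136 -0.685 0.716
outer loop
vertex -1.056 -2.812 -2.625
vertex -0.237 -2.713 -2.686
vertex -0.682 -2.045 -1.963
endloop
endfacet
facet normal -0.841 0.514 0.169
outer loop
vertex -4.189 1.081 3.24
vertex -3.731 2.005 2.707
vertex -4.722 0.622 1.983
endloop
endfacet
facet normal -0.396 -0.796 0.458
outer loop
vertex -3.469 -0.145 1.733
vertex -4.189 1.081 3.24
vertex -4.722 0.622 1.983
endloop
endfacet
facet normal -0.841 0.514 0.168
outer loop
vertex -4.722 0.622 1.983
vertex -3.731 2.005 2.707
vertex -4.264 1.545 1.451
endloop
endfacet
facet normal -0.370 -0.319 -0.873
outer loop
vertex -4.264 1.545 1.451
vertex -3.469 -0.145 1.733
vertex -4.722 0.622 1.983
endloop
endfacet
facet normal 0.370 0.320 0.872
outer loop
vertex -4.189 1.081 3.24
vertex -2.478 1.238 2.457
vertex -3.731 2.005 2.707
endloop
endfacet
facet normal -0.395 -0.796 0.459
outer loop
vertex -2.936 0.315 2.989
vertex -4.189 1.081 3.24
vertex -3.469 -0.145 1.733
endloop
endfacet
facet normal 0.370 0.319 0.872
outer loop
vertex -2.936 0.315 2.989
vertex -2.478 1.238 2.457
vertex -4.189 1.081 3.24
endloop
endfacet
facet normal 0.395 0.796 -0.459
outer loop
vertex -3.731 2.005 2.707
vertex -2.478 1.238 2.457
vertex -4.264 1.545 1.451
endloop
endfacet
facet normal -0.370 -0.320 -0.872
outer loop
vertex -3.011 0.779 1.2
vertex -3.469 -0.145 1.733
vertex -4.264 1.545 1.451
endloop
endfacet
facet normal 0.395 0.796 -0.458
outer loop
vertex -4.264 1.545 1.451
vertex -2.478 1.238 2.457
vertex -3.011 0.779 1.2
endloop
endfacet
facet normal 0.841 -0.514 -0.169
outer loop
vertex -3.011 0.779 1.2
vertex -2.936 0.315 2.989
vertex -3.469 -0.145 1.733
endloop
endfacet
facet normal 0.841 -0.514 -0.169
outer loop
vertex -2.478 1.238 2.457
vertex -2.936 0.315 2.989
vertex -3.011 0.779 1.2
endloop
endfacet

endsolid


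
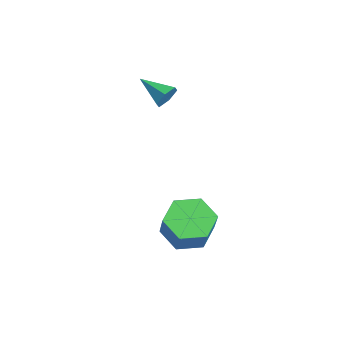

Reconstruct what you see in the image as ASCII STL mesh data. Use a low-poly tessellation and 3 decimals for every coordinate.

solid 
facet normal 0.711 0.592 -0.380
outer loop
vertex -2.581 -3.269 2.407
vertex -2.962 -3.096 1.963
vertex -2.942 -2.784 2.487
endloop
endfacet
facet normal 0.105 -0.085 0.991
outer loop
vertex -2.581 -3.269 2.407
vertex -2.942 -2.784 2.487
vertex -3.958 -3.924 2.497
endloop
endfacet
facet normal 0.711 0.592 -0.380
outer loop
vertex -2.942 -2.784 2.487
vertex -2.962 -3.096 1.963
vertex -3.323 -2.611 2.044
endloop
endfacet
facet normal -0.552 0.498 0.669
outer loop
vertex -2.942 -2.784 2.487
vertex -3.323 -2.611 2.044
vertex -3.958 -3.924 2.497
endloop
endfacet
facet normal 0.710 0.592 -0.381
outer loop
vertex -3.323 -2.611 2.044
vertex -2.962 -3.096 1.963
vertex -3.344 -2.923 1.52
endloop
endfacet
facet normal -0.908 0.375 -0.187
outer loop
vertex -3.323 -2.611 2.044
vertex -3.344 -2.923 1.52
vertex -3.958 -3.924 2.497
endloop
endfacet
facet normal 0.710 0.592 -0.381
outer loop
vertex -3.344 -2.923 1.52
vertex -2.962 -3.096 1.963
vertex -2.983 -3.408 1.44
endloop
endfacet
facet normal -0.607 -0.333 -0.722
outer loop
vertex -3.344 -2.923 1.52
vertex -2.983 -3.408 1.44
vertex -3.958 -3.924 2.497
endloop
endfacet
facet normal 0.712 0.590 -0.381
outer loop
vertex -2.983 -3.408 1.44
vertex -2.962 -3.096 1.963
vertex -2.602 -3.582 1.883
endloop
endfacet
facet normal 0.049 -0.915 -0.401
outer loop
vertex -2.983 -3.408 1.44
vertex -2.602 -3.582 1.883
vertex -3.958 -3.924 2.497
endloop
endfacet
facet normal 0.712 0.590 -0.381
outer loop
vertex -2.602 -3.582 1.883
vertex -2.962 -3.096 1.963
vertex -2.581 -3.269 2.407
endloop
endfacet
facet normal 0.406 -0.792 0.457
outer loop
vertex -2.602 -3.582 1.883
vertex -2.581 -3.269 2.407
vertex -3.958 -3.924 2.497
endloop
endfacet
facet normal -0.540 0.059 -0.840
outer loop
vertex 1.49 -2.8 -3.441
vertex 0.691 -3.234 -2.958
vertex 0.8 -2.209 -2.956
endloop
endfacet
facet normal 0.509 0.817 -0.271
outer loop
vertex 1.49 -2.8 -3.441
vertex 0.8 -2.209 -2.956
vertex 2.349 -2.893 -2.106
endloop
endfacet
facet normal 0.509 0.817 -0.270
outer loop
vertex 2.349 -2.893 -2.106
vertex 0.8 -2.209 -2.956
vertex 1.658 -2.302 -1.621
endloop
endfacet
facet normal 0.540 -0.058 0.840
outer loop
vertex 2.349 -2.893 -2.106
vertex 1.658 -2.302 -1.621
vertex 1.549 -3.326 -1.622
endloop
endfacet
facet normal -0.540 0.059 -0.840
outer loop
vertex 0.8 -2.209 -2.956
vertex 0.691 -3.234 -2.958
vertex 0.0 -2.643 -2.472
endloop
endfacet
facet normal -0.326 0.905 0.273
outer loop
vertex 0.8 -2.209 -2.956
vertex 0.0 -2.643 -2.472
vertex 1.658 -2.302 -1.621
endloop
endfacet
facet normal -0.326 0.905 0.273
outer loop
vertex 1.658 -2.302 -1.621
vertex 0.0 -2.643 -2.472
vertex 0.859 -2.736 -1.137
endloop
endfacet
facet normal 0.540 -0.058 0.840
outer loop
vertex 1.658 -2.302 -1.621
vertex 0.859 -2.736 -1.137
vertex 1.549 -3.326 -1.622
endloop
endfacet
facet normal -0.540 0.059 -0.840
outer loop
vertex 0.0 -2.643 -2.472
vertex 0.691 -3.234 -2.958
vertex -0.109 -3.667 -2.474
endloop
endfacet
facet normal -0.835 0.088 0.543
outer loop
vertex 0.0 -2.643 -2.472
vertex -0.109 -3.667 -2.474
vertex 0.859 -2.736 -1.137
endloop
endfacet
facet normal -0.835 0.088 0.543
outer loop
vertex 0.859 -2.736 -1.137
vertex -0.109 -3.667 -2.474
vertex 0.75 -3.76 -1.139
endloop
endfacet
facet normal 0.540 -0.059 0.840
outer loop
vertex 0.859 -2.736 -1.137
vertex 0.75 -3.76 -1.139
vertex 1.549 -3.326 -1.622
endloop
endfacet
facet normal -0.540 0.058 -0.840
outer loop
vertex -0.109 -3.667 -2.474
vertex 0.691 -3.234 -2.958
vertex 0.582 -4.258 -2.959
endloop
endfacet
facet normal -0.509 -0.817 0.271
outer loop
vertex -0.109 -3.667 -2.474
vertex 0.582 -4.258 -2.959
vertex 0.75 -3.76 -1.139
endloop
endfacet
facet normal -0.509 -0.817 0.271
outer loop
vertex 0.75 -3.76 -1.139
vertex 0.582 -4.258 -2.959
vertex 1.44 -4.351 -1.624
endloop
endfacet
facet normal 0.540 -0.059 0.840
outer loop
vertex 0.75 -3.76 -1.139
vertex 1.44 -4.351 -1.624
vertex 1.549 -3.326 -1.622
endloop
endfacet
facet normal -0.540 0.058 -0.840
outer loop
vertex 0.582 -4.258 -2.959
vertex 0.691 -3.234 -2.958
vertex 1.381 -3.824 -3.443
endloop
endfacet
facet normal 0.326 -0.905 -0.273
outer loop
vertex 0.582 -4.258 -2.959
vertex 1.381 -3.824 -3.443
vertex 1.44 -4.351 -1.624
endloop
endfacet
facet normal 0.326 -0.905 -0.273
outer loop
vertex 1.44 -4.351 -1.624
vertex 1.381 -3.824 -3.443
vertex 2.24 -3.917 -2.108
endloop
endfacet
facet normal 0.540 -0.059 0.840
outer loop
vertex 1.44 -4.351 -1.624
vertex 2.24 -3.917 -2.108
vertex 1.549 -3.326 -1.622
endloop
endfacet
facet normal -0.540 0.059 -0.840
outer loop
vertex 1.381 -3.824 -3.443
vertex 0.691 -3.234 -2.958
vertex 1.49 -2.8 -3.441
endloop
endfacet
facet normal 0.835 -0.088 -0.543
outer loop
vertex 1.381 -3.824 -3.443
vertex 1.49 -2.8 -3.441
vertex 2.24 -3.917 -2.108
endloop
endfacet
facet normal 0.835 -0.088 -0.543
outer loop
vertex 2.24 -3.917 -2.108
vertex 1.49 -2.8 -3.441
vertex 2.349 -2.893 -2.106
endloop
endfacet
facet normal 0.540 -0.059 0.840
outer loop
vertex 2.24 -3.917 -2.108
vertex 2.349 -2.893 -2.106
vertex 1.549 -3.326 -1.622
endloop
endfacet

endsolid


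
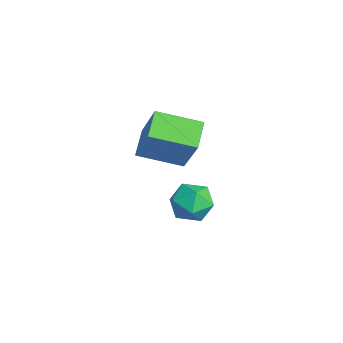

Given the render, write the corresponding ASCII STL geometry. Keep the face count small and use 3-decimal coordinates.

solid 
facet normal 0.441 0.772 -0.458
outer loop
vertex 1.062 0.774 -1.312
vertex 0.515 1.216 -1.093
vertex 1.11 1.128 -0.669
endloop
endfacet
facet normal 0.926 0.297 -0.233
outer loop
vertex 1.062 0.774 -1.312
vertex 1.11 1.128 -0.669
vertex 1.323 0.425 -0.719
endloop
endfacet
facet normal 0.776 -0.331 -0.537
outer loop
vertex 1.062 0.774 -1.312
vertex 1.323 0.425 -0.719
vertex 0.86 0.079 -1.175
endloop
endfacet
facet normal 0.199 -0.245 -0.949
outer loop
vertex 1.062 0.774 -1.312
vertex 0.86 0.079 -1.175
vertex 0.361 0.568 -1.406
endloop
endfacet
facet normal -0.008 0.436 -0.900
outer loop
vertex 1.062 0.774 -1.312
vertex 0.361 0.568 -1.406
vertex 0.515 1.216 -1.093
endloop
endfacet
facet normal 0.852 0.225 0.472
outer loop
vertex 1.323 0.425 -0.719
vertex 1.11 1.128 -0.669
vertex 0.939 0.652 -0.134
endloop
endfacet
facet normal 0.069 0.992 0.109
outer loop
vertex 1.11 1.128 -0.669
vertex 0.515 1.216 -1.093
vertex 0.44 1.141 -0.365
endloop
endfacet
facet normal -0.657 0.449 -0.606
outer loop
vertex 0.515 1.216 -1.093
vertex 0.361 0.568 -1.406
vertex -0.023 0.795 -0.821
endloop
endfacet
facet normal -0.323 -0.653 -0.685
outer loop
vertex 0.361 0.568 -1.406
vertex 0.86 0.079 -1.175
vertex 0.19 0.092 -0.871
endloop
endfacet
facet normal 0.610 -0.792 -0.019
outer loop
vertex 0.86 0.079 -1.175
vertex 1.323 0.425 -0.719
vertex 0.785 0.004 -0.447
endloop
endfacet
facet normal -0.199 0.245 0.949
outer loop
vertex 0.238 0.446 -0.228
vertex 0.939 0.652 -0.134
vertex 0.44 1.141 -0.365
endloop
endfacet
facet normal -0.776 0.331 0.537
outer loop
vertex 0.238 0.446 -0.228
vertex 0.44 1.141 -0.365
vertex -0.023 0.795 -0.821
endloop
endfacet
facet normal -0.926 -0.297 0.233
outer loop
vertex 0.238 0.446 -0.228
vertex -0.023 0.795 -0.821
vertex 0.19 0.092 -0.871
endloop
endfacet
facet normal -0.441 -0.772 0.458
outer loop
vertex 0.238 0.446 -0.228
vertex 0.19 0.092 -0.871
vertex 0.785 0.004 -0.447
endloop
endfacet
facet normal 0.008 -0.436 0.900
outer loop
vertex 0.238 0.446 -0.228
vertex 0.785 0.004 -0.447
vertex 0.939 0.652 -0.134
endloop
endfacet
facet normal 0.323 0.653 0.685
outer loop
vertex 0.44 1.141 -0.365
vertex 0.939 0.652 -0.134
vertex 1.11 1.128 -0.669
endloop
endfacet
facet normal -0.610 0.792 0.019
outer loop
vertex -0.023 0.795 -0.821
vertex 0.44 1.141 -0.365
vertex 0.515 1.216 -1.093
endloop
endfacet
facet normal -0.852 -0.225 -0.472
outer loop
vertex 0.19 0.092 -0.871
vertex -0.023 0.795 -0.821
vertex 0.361 0.568 -1.406
endloop
endfacet
facet normal -0.069 -0.992 -0.109
outer loop
vertex 0.785 0.004 -0.447
vertex 0.19 0.092 -0.871
vertex 0.86 0.079 -1.175
endloop
endfacet
facet normal 0.657 -0.449 0.606
outer loop
vertex 0.939 0.652 -0.134
vertex 0.785 0.004 -0.447
vertex 1.323 0.425 -0.719
endloop
endfacet
facet normal -0.779 0.418 0.468
outer loop
vertex 0.614 -0.444 3.286
vertex 1.056 0.841 2.874
vertex -0.291 -0.577 1.9
endloop
endfacet
facet normal -0.310 -0.905 0.290
outer loop
vertex 0.464 -0.981 1.446
vertex 0.614 -0.444 3.286
vertex -0.291 -0.577 1.9
endloop
endfacet
facet normal -0.778 0.417 0.469
outer loop
vertex -0.291 -0.577 1.9
vertex 1.056 0.841 2.874
vertex 0.151 0.709 1.489
endloop
endfacet
facet normal -0.545 -0.080 -0.835
outer loop
vertex 0.151 0.709 1.489
vertex 0.464 -0.981 1.446
vertex -0.291 -0.577 1.9
endloop
endfacet
facet normal 0.545 0.080 0.835
outer loop
vertex 0.614 -0.444 3.286
vertex 1.811 0.437 2.42
vertex 1.056 0.841 2.874
endloop
endfacet
facet normal -0.311 -0.905 0.290
outer loop
vertex 1.369 -0.849 2.831
vertex 0.614 -0.444 3.286
vertex 0.464 -0.981 1.446
endloop
endfacet
facet normal 0.545 0.079 0.834
outer loop
vertex 1.369 -0.849 2.831
vertex 1.811 0.437 2.42
vertex 0.614 -0.444 3.286
endloop
endfacet
facet normal 0.311 0.905 -0.289
outer loop
vertex 1.056 0.841 2.874
vertex 1.811 0.437 2.42
vertex 0.151 0.709 1.489
endloop
endfacet
facet normal -0.546 -0.080 -0.834
outer loop
vertex 0.906 0.304 1.034
vertex 0.464 -0.981 1.446
vertex 0.151 0.709 1.489
endloop
endfacet
facet normal 0.311 0.905 -0.290
outer loop
vertex 0.151 0.709 1.489
vertex 1.811 0.437 2.42
vertex 0.906 0.304 1.034
endloop
endfacet
facet normal 0.778 -0.418 -0.469
outer loop
vertex 0.906 0.304 1.034
vertex 1.369 -0.849 2.831
vertex 0.464 -0.981 1.446
endloop
endfacet
facet normal 0.779 -0.417 -0.468
outer loop
vertex 1.811 0.437 2.42
vertex 1.369 -0.849 2.831
vertex 0.906 0.304 1.034
endloop
endfacet

endsolid


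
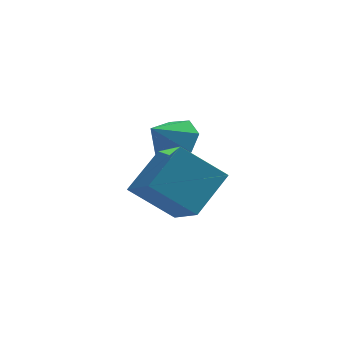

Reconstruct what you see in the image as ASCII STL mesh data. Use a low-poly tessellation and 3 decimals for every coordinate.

solid 
facet normal 0.589 0.461 -0.664
outer loop
vertex 0.244 2.938 -1.679
vertex -0.243 3.744 -1.551
vertex 0.525 3.435 -1.084
endloop
endfacet
facet normal 0.331 -0.795 0.508
outer loop
vertex 0.244 2.938 -1.679
vertex 0.525 3.435 -1.084
vertex -1.097 3.076 -0.589
endloop
endfacet
facet normal 0.589 0.461 -0.664
outer loop
vertex 0.525 3.435 -1.084
vertex -0.243 3.744 -1.551
vertex 0.228 4.165 -0.841
endloop
endfacet
facet normal 0.323 -0.178 0.929
outer loop
vertex 0.525 3.435 -1.084
vertex 0.228 4.165 -0.841
vertex -1.097 3.076 -0.589
endloop
endfacet
facet normal 0.590 0.460 -0.664
outer loop
vertex 0.228 4.165 -0.841
vertex -0.243 3.744 -1.551
vertex -0.423 4.578 -1.133
endloop
endfacet
facet normal -0.154 0.397 0.905
outer loop
vertex 0.228 4.165 -0.841
vertex -0.423 4.578 -1.133
vertex -1.097 3.076 -0.589
endloop
endfacet
facet normal 0.589 0.460 -0.664
outer loop
vertex -0.423 4.578 -1.133
vertex -0.243 3.744 -1.551
vertex -0.938 4.363 -1.739
endloop
endfacet
facet normal -0.740 0.496 0.453
outer loop
vertex -0.423 4.578 -1.133
vertex -0.938 4.363 -1.739
vertex -1.097 3.076 -0.589
endloop
endfacet
facet normal 0.589 0.460 -0.664
outer loop
vertex -0.938 4.363 -1.739
vertex -0.243 3.744 -1.551
vertex -0.93 3.682 -2.204
endloop
endfacet
facet normal -0.995 0.047 -0.085
outer loop
vertex -0.938 4.363 -1.739
vertex -0.93 3.682 -2.204
vertex -1.097 3.076 -0.589
endloop
endfacet
facet normal 0.589 0.461 -0.664
outer loop
vertex -0.93 3.682 -2.204
vertex -0.243 3.744 -1.551
vertex -0.404 3.048 -2.177
endloop
endfacet
facet normal -0.726 -0.616 -0.306
outer loop
vertex -0.93 3.682 -2.204
vertex -0.404 3.048 -2.177
vertex -1.097 3.076 -0.589
endloop
endfacet
facet normal 0.589 0.461 -0.664
outer loop
vertex -0.404 3.048 -2.177
vertex -0.243 3.744 -1.551
vertex 0.244 2.938 -1.679
endloop
endfacet
facet normal -0.136 -0.990 -0.042
outer loop
vertex -0.404 3.048 -2.177
vertex 0.244 2.938 -1.679
vertex -1.097 3.076 -0.589
endloop
endfacet
facet normal -0.777 0.121 0.618
outer loop
vertex -1.255 -0.646 -1.095
vertex -0.215 0.54 -0.019
vertex -1.908 0.956 -2.23
endloop
endfacet
facet normal -0.544 -0.621 -0.564
outer loop
vertex -0.385 0.72 -3.441
vertex -1.255 -0.646 -1.095
vertex -1.908 0.956 -2.23
endloop
endfacet
facet normal -0.777 0.121 0.618
outer loop
vertex -1.908 0.956 -2.23
vertex -0.215 0.54 -0.019
vertex -0.868 2.143 -1.154
endloop
endfacet
facet normal -0.316 0.774 -0.548
outer loop
vertex -0.868 2.143 -1.154
vertex -0.385 0.72 -3.441
vertex -1.908 0.956 -2.23
endloop
endfacet
facet normal 0.316 -0.774 0.548
outer loop
vertex -1.255 -0.646 -1.095
vertex 1.308 0.304 -1.23
vertex -0.215 0.54 -0.019
endloop
endfacet
facet normal -0.545 -0.621 -0.564
outer loop
vertex 0.268 -0.883 -2.306
vertex -1.255 -0.646 -1.095
vertex -0.385 0.72 -3.441
endloop
endfacet
facet normal 0.316 -0.774 0.549
outer loop
vertex 0.268 -0.883 -2.306
vertex 1.308 0.304 -1.23
vertex -1.255 -0.646 -1.095
endloop
endfacet
facet normal 0.545 0.621 0.564
outer loop
vertex -0.215 0.54 -0.019
vertex 1.308 0.304 -1.23
vertex -0.868 2.143 -1.154
endloop
endfacet
facet normal -0.316 0.774 -0.548
outer loop
vertex 0.655 1.906 -2.365
vertex -0.385 0.72 -3.441
vertex -0.868 2.143 -1.154
endloop
endfacet
facet normal 0.545 0.621 0.563
outer loop
vertex -0.868 2.143 -1.154
vertex 1.308 0.304 -1.23
vertex 0.655 1.906 -2.365
endloop
endfacet
facet normal 0.777 -0.121 -0.618
outer loop
vertex 0.655 1.906 -2.365
vertex 0.268 -0.883 -2.306
vertex -0.385 0.72 -3.441
endloop
endfacet
facet normal 0.777 -0.121 -0.618
outer loop
vertex 1.308 0.304 -1.23
vertex 0.268 -0.883 -2.306
vertex 0.655 1.906 -2.365
endloop
endfacet

endsolid


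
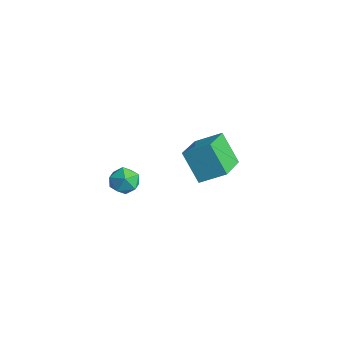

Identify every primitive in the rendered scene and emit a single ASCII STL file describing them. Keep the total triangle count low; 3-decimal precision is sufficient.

solid 
facet normal 0.014 0.994 0.111
outer loop
vertex -1.693 2.623 -2.06
vertex -2.366 2.567 -1.475
vertex -1.521 2.523 -1.189
endloop
endfacet
facet normal 0.666 0.745 -0.046
outer loop
vertex -1.693 2.623 -2.06
vertex -1.521 2.523 -1.189
vertex -1.049 2.064 -1.794
endloop
endfacet
facet normal 0.625 0.401 -0.669
outer loop
vertex -1.693 2.623 -2.06
vertex -1.049 2.064 -1.794
vertex -1.602 1.826 -2.453
endloop
endfacet
facet normal -0.051 0.437 -0.898
outer loop
vertex -1.693 2.623 -2.06
vertex -1.602 1.826 -2.453
vertex -2.417 2.136 -2.256
endloop
endfacet
facet normal -0.428 0.803 -0.415
outer loop
vertex -1.693 2.623 -2.06
vertex -2.417 2.136 -2.256
vertex -2.366 2.567 -1.475
endloop
endfacet
facet normal 0.848 0.272 0.455
outer loop
vertex -1.049 2.064 -1.794
vertex -1.521 2.523 -1.189
vertex -1.323 1.664 -1.044
endloop
endfacet
facet normal -0.205 0.673 0.710
outer loop
vertex -1.521 2.523 -1.189
vertex -2.366 2.567 -1.475
vertex -2.138 1.974 -0.847
endloop
endfacet
facet normal -0.920 0.365 -0.141
outer loop
vertex -2.366 2.567 -1.475
vertex -2.417 2.136 -2.256
vertex -2.691 1.736 -1.506
endloop
endfacet
facet normal -0.310 -0.227 -0.923
outer loop
vertex -2.417 2.136 -2.256
vertex -1.602 1.826 -2.453
vertex -2.219 1.277 -2.111
endloop
endfacet
facet normal 0.782 -0.285 -0.554
outer loop
vertex -1.602 1.826 -2.453
vertex -1.049 2.064 -1.794
vertex -1.374 1.233 -1.825
endloop
endfacet
facet normal 0.051 -0.437 0.898
outer loop
vertex -2.047 1.177 -1.24
vertex -1.323 1.664 -1.044
vertex -2.138 1.974 -0.847
endloop
endfacet
facet normal -0.625 -0.401 0.669
outer loop
vertex -2.047 1.177 -1.24
vertex -2.138 1.974 -0.847
vertex -2.691 1.736 -1.506
endloop
endfacet
facet normal -0.666 -0.745 0.046
outer loop
vertex -2.047 1.177 -1.24
vertex -2.691 1.736 -1.506
vertex -2.219 1.277 -2.111
endloop
endfacet
facet normal -0.014 -0.994 -0.111
outer loop
vertex -2.047 1.177 -1.24
vertex -2.219 1.277 -2.111
vertex -1.374 1.233 -1.825
endloop
endfacet
facet normal 0.428 -0.803 0.415
outer loop
vertex -2.047 1.177 -1.24
vertex -1.374 1.233 -1.825
vertex -1.323 1.664 -1.044
endloop
endfacet
facet normal 0.310 0.227 0.923
outer loop
vertex -2.138 1.974 -0.847
vertex -1.323 1.664 -1.044
vertex -1.521 2.523 -1.189
endloop
endfacet
facet normal -0.782 0.285 0.554
outer loop
vertex -2.691 1.736 -1.506
vertex -2.138 1.974 -0.847
vertex -2.366 2.567 -1.475
endloop
endfacet
facet normal -0.848 -0.272 -0.455
outer loop
vertex -2.219 1.277 -2.111
vertex -2.691 1.736 -1.506
vertex -2.417 2.136 -2.256
endloop
endfacet
facet normal 0.205 -0.673 -0.710
outer loop
vertex -1.374 1.233 -1.825
vertex -2.219 1.277 -2.111
vertex -1.602 1.826 -2.453
endloop
endfacet
facet normal 0.920 -0.365 0.141
outer loop
vertex -1.323 1.664 -1.044
vertex -1.374 1.233 -1.825
vertex -1.049 2.064 -1.794
endloop
endfacet
facet normal -0.521 -0.696 -0.494
outer loop
vertex 3.416 2.075 3.961
vertex 2.071 3.548 3.304
vertex 4.448 2.355 2.476
endloop
endfacet
facet normal 0.641 -0.701 0.313
outer loop
vertex 5.209 3.372 3.196
vertex 3.416 2.075 3.961
vertex 4.448 2.355 2.476
endloop
endfacet
facet normal -0.521 -0.696 -0.494
outer loop
vertex 4.448 2.355 2.476
vertex 2.071 3.548 3.304
vertex 3.103 3.828 1.819
endloop
endfacet
facet normal 0.564 0.153 -0.812
outer loop
vertex 3.103 3.828 1.819
vertex 5.209 3.372 3.196
vertex 4.448 2.355 2.476
endloop
endfacet
facet normal -0.564 -0.153 0.812
outer loop
vertex 3.416 2.075 3.961
vertex 2.832 4.565 4.024
vertex 2.071 3.548 3.304
endloop
endfacet
facet normal 0.641 -0.701 0.313
outer loop
vertex 4.177 3.092 4.681
vertex 3.416 2.075 3.961
vertex 5.209 3.372 3.196
endloop
endfacet
facet normal -0.564 -0.153 0.812
outer loop
vertex 4.177 3.092 4.681
vertex 2.832 4.565 4.024
vertex 3.416 2.075 3.961
endloop
endfacet
facet normal -0.641 0.701 -0.313
outer loop
vertex 2.071 3.548 3.304
vertex 2.832 4.565 4.024
vertex 3.103 3.828 1.819
endloop
endfacet
facet normal 0.564 0.153 -0.812
outer loop
vertex 3.864 4.845 2.539
vertex 5.209 3.372 3.196
vertex 3.103 3.828 1.819
endloop
endfacet
facet normal -0.641 0.701 -0.313
outer loop
vertex 3.103 3.828 1.819
vertex 2.832 4.565 4.024
vertex 3.864 4.845 2.539
endloop
endfacet
facet normal 0.521 0.696 0.494
outer loop
vertex 3.864 4.845 2.539
vertex 4.177 3.092 4.681
vertex 5.209 3.372 3.196
endloop
endfacet
facet normal 0.521 0.696 0.494
outer loop
vertex 2.832 4.565 4.024
vertex 4.177 3.092 4.681
vertex 3.864 4.845 2.539
endloop
endfacet

endsolid


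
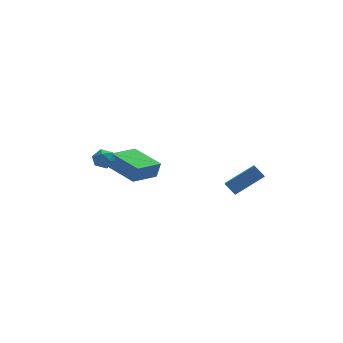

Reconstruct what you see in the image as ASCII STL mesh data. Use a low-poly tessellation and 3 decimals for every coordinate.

solid 
facet normal 0.158 -0.005 0.987
outer loop
vertex -3.49 -0.307 -1.825
vertex -3.525 -0.958 -1.823
vertex -2.951 -0.663 -1.913
endloop
endfacet
facet normal 0.477 0.554 0.682
outer loop
vertex -3.49 -0.307 -1.825
vertex -2.951 -0.663 -1.913
vertex -3.053 -0.13 -2.275
endloop
endfacet
facet normal -0.022 0.938 0.347
outer loop
vertex -3.49 -0.307 -1.825
vertex -3.053 -0.13 -2.275
vertex -3.69 -0.096 -2.408
endloop
endfacet
facet normal -0.651 0.615 0.446
outer loop
vertex -3.49 -0.307 -1.825
vertex -3.69 -0.096 -2.408
vertex -3.982 -0.608 -2.128
endloop
endfacet
facet normal -0.538 0.032 0.842
outer loop
vertex -3.49 -0.307 -1.825
vertex -3.982 -0.608 -2.128
vertex -3.525 -0.958 -1.823
endloop
endfacet
facet normal 0.932 0.307 0.190
outer loop
vertex -3.053 -0.13 -2.275
vertex -2.951 -0.663 -1.913
vertex -2.818 -0.672 -2.552
endloop
endfacet
facet normal 0.415 -0.599 0.685
outer loop
vertex -2.951 -0.663 -1.913
vertex -3.525 -0.958 -1.823
vertex -3.11 -1.184 -2.272
endloop
endfacet
facet normal -0.713 -0.539 0.450
outer loop
vertex -3.525 -0.958 -1.823
vertex -3.982 -0.608 -2.128
vertex -3.747 -1.15 -2.405
endloop
endfacet
facet normal -0.894 0.405 -0.192
outer loop
vertex -3.982 -0.608 -2.128
vertex -3.69 -0.096 -2.408
vertex -3.849 -0.617 -2.767
endloop
endfacet
facet normal 0.123 0.927 -0.353
outer loop
vertex -3.69 -0.096 -2.408
vertex -3.053 -0.13 -2.275
vertex -3.275 -0.322 -2.857
endloop
endfacet
facet normal 0.651 -0.615 -0.446
outer loop
vertex -3.31 -0.973 -2.855
vertex -2.818 -0.672 -2.552
vertex -3.11 -1.184 -2.272
endloop
endfacet
facet normal 0.022 -0.938 -0.347
outer loop
vertex -3.31 -0.973 -2.855
vertex -3.11 -1.184 -2.272
vertex -3.747 -1.15 -2.405
endloop
endfacet
facet normal -0.477 -0.554 -0.682
outer loop
vertex -3.31 -0.973 -2.855
vertex -3.747 -1.15 -2.405
vertex -3.849 -0.617 -2.767
endloop
endfacet
facet normal -0.158 0.005 -0.987
outer loop
vertex -3.31 -0.973 -2.855
vertex -3.849 -0.617 -2.767
vertex -3.275 -0.322 -2.857
endloop
endfacet
facet normal 0.538 -0.032 -0.842
outer loop
vertex -3.31 -0.973 -2.855
vertex -3.275 -0.322 -2.857
vertex -2.818 -0.672 -2.552
endloop
endfacet
facet normal 0.894 -0.405 0.192
outer loop
vertex -3.11 -1.184 -2.272
vertex -2.818 -0.672 -2.552
vertex -2.951 -0.663 -1.913
endloop
endfacet
facet normal -0.123 -0.927 0.353
outer loop
vertex -3.747 -1.15 -2.405
vertex -3.11 -1.184 -2.272
vertex -3.525 -0.958 -1.823
endloop
endfacet
facet normal -0.932 -0.307 -0.190
outer loop
vertex -3.849 -0.617 -2.767
vertex -3.747 -1.15 -2.405
vertex -3.982 -0.608 -2.128
endloop
endfacet
facet normal -0.415 0.599 -0.685
outer loop
vertex -3.275 -0.322 -2.857
vertex -3.849 -0.617 -2.767
vertex -3.69 -0.096 -2.408
endloop
endfacet
facet normal 0.713 0.539 -0.450
outer loop
vertex -2.818 -0.672 -2.552
vertex -3.275 -0.322 -2.857
vertex -3.053 -0.13 -2.275
endloop
endfacet
facet normal -0.824 -0.093 -0.559
outer loop
vertex 2.294 -2.853 -3.57
vertex 2.467 -2.017 -3.964
vertex 2.729 -3.216 -4.15
endloop
endfacet
facet normal -0.183 -0.889 0.419
outer loop
vertex 4.253 -3.043 -3.116
vertex 2.294 -2.853 -3.57
vertex 2.729 -3.216 -4.15
endloop
endfacet
facet normal -0.824 -0.094 -0.558
outer loop
vertex 2.729 -3.216 -4.15
vertex 2.467 -2.017 -3.964
vertex 2.901 -2.38 -4.544
endloop
endfacet
facet normal 0.536 -0.448 -0.716
outer loop
vertex 2.901 -2.38 -4.544
vertex 4.253 -3.043 -3.116
vertex 2.729 -3.216 -4.15
endloop
endfacet
facet normal -0.536 0.448 0.715
outer loop
vertex 2.294 -2.853 -3.57
vertex 3.991 -1.844 -2.93
vertex 2.467 -2.017 -3.964
endloop
endfacet
facet normal -0.183 -0.889 0.419
outer loop
vertex 3.819 -2.68 -2.536
vertex 2.294 -2.853 -3.57
vertex 4.253 -3.043 -3.116
endloop
endfacet
facet normal -0.536 0.448 0.716
outer loop
vertex 3.819 -2.68 -2.536
vertex 3.991 -1.844 -2.93
vertex 2.294 -2.853 -3.57
endloop
endfacet
facet normal 0.183 0.889 -0.419
outer loop
vertex 2.467 -2.017 -3.964
vertex 3.991 -1.844 -2.93
vertex 2.901 -2.38 -4.544
endloop
endfacet
facet normal 0.536 -0.448 -0.715
outer loop
vertex 4.426 -2.207 -3.51
vertex 4.253 -3.043 -3.116
vertex 2.901 -2.38 -4.544
endloop
endfacet
facet normal 0.183 0.889 -0.419
outer loop
vertex 2.901 -2.38 -4.544
vertex 3.991 -1.844 -2.93
vertex 4.426 -2.207 -3.51
endloop
endfacet
facet normal 0.824 0.093 0.559
outer loop
vertex 4.426 -2.207 -3.51
vertex 3.819 -2.68 -2.536
vertex 4.253 -3.043 -3.116
endloop
endfacet
facet normal 0.824 0.094 0.559
outer loop
vertex 3.991 -1.844 -2.93
vertex 3.819 -2.68 -2.536
vertex 4.426 -2.207 -3.51
endloop
endfacet
facet normal -0.530 0.830 0.172
outer loop
vertex -2.817 0.546 -2.64
vertex -1.462 1.467 -2.907
vertex -3.037 0.599 -3.573
endloop
endfacet
facet normal -0.816 -0.555 0.161
outer loop
vertex -1.998 -1.027 -3.913
vertex -2.817 0.546 -2.64
vertex -3.037 0.599 -3.573
endloop
endfacet
facet normal -0.531 0.830 0.174
outer loop
vertex -3.037 0.599 -3.573
vertex -1.462 1.467 -2.907
vertex -1.683 1.521 -3.84
endloop
endfacet
facet normal -0.230 0.056 -0.972
outer loop
vertex -1.683 1.521 -3.84
vertex -1.998 -1.027 -3.913
vertex -3.037 0.599 -3.573
endloop
endfacet
facet normal 0.230 -0.056 0.972
outer loop
vertex -2.817 0.546 -2.64
vertex -0.423 -0.159 -3.247
vertex -1.462 1.467 -2.907
endloop
endfacet
facet normal -0.816 -0.555 0.161
outer loop
vertex -1.777 -1.081 -2.98
vertex -2.817 0.546 -2.64
vertex -1.998 -1.027 -3.913
endloop
endfacet
facet normal 0.230 -0.056 0.972
outer loop
vertex -1.777 -1.081 -2.98
vertex -0.423 -0.159 -3.247
vertex -2.817 0.546 -2.64
endloop
endfacet
facet normal 0.816 0.555 -0.161
outer loop
vertex -1.462 1.467 -2.907
vertex -0.423 -0.159 -3.247
vertex -1.683 1.521 -3.84
endloop
endfacet
facet normal -0.230 0.056 -0.972
outer loop
vertex -0.643 -0.106 -4.18
vertex -1.998 -1.027 -3.913
vertex -1.683 1.521 -3.84
endloop
endfacet
facet normal 0.816 0.555 -0.161
outer loop
vertex -1.683 1.521 -3.84
vertex -0.423 -0.159 -3.247
vertex -0.643 -0.106 -4.18
endloop
endfacet
facet normal 0.530 -0.830 -0.174
outer loop
vertex -0.643 -0.106 -4.18
vertex -1.777 -1.081 -2.98
vertex -1.998 -1.027 -3.913
endloop
endfacet
facet normal 0.531 -0.830 -0.172
outer loop
vertex -0.423 -0.159 -3.247
vertex -1.777 -1.081 -2.98
vertex -0.643 -0.106 -4.18
endloop
endfacet

endsolid


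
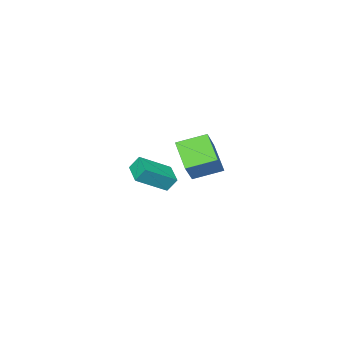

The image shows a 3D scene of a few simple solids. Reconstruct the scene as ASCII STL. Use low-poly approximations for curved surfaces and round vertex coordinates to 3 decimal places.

solid 
facet normal -0.603 -0.294 -0.741
outer loop
vertex -3.29 -5.402 -0.177
vertex -4.672 -4.146 0.449
vertex -2.467 -3.858 -1.46
endloop
endfacet
facet normal 0.701 -0.638 -0.318
outer loop
vertex -1.188 -3.234 0.111
vertex -3.29 -5.402 -0.177
vertex -2.467 -3.858 -1.46
endloop
endfacet
facet normal -0.603 -0.294 -0.741
outer loop
vertex -2.467 -3.858 -1.46
vertex -4.672 -4.146 0.449
vertex -3.849 -2.602 -0.834
endloop
endfacet
facet normal 0.379 0.712 -0.591
outer loop
vertex -3.849 -2.602 -0.834
vertex -1.188 -3.234 0.111
vertex -2.467 -3.858 -1.46
endloop
endfacet
facet normal -0.379 -0.712 0.591
outer loop
vertex -3.29 -5.402 -0.177
vertex -3.393 -3.522 2.02
vertex -4.672 -4.146 0.449
endloop
endfacet
facet normal 0.701 -0.638 -0.318
outer loop
vertex -2.011 -4.778 1.394
vertex -3.29 -5.402 -0.177
vertex -1.188 -3.234 0.111
endloop
endfacet
facet normal -0.379 -0.712 0.591
outer loop
vertex -2.011 -4.778 1.394
vertex -3.393 -3.522 2.02
vertex -3.29 -5.402 -0.177
endloop
endfacet
facet normal -0.701 0.638 0.318
outer loop
vertex -4.672 -4.146 0.449
vertex -3.393 -3.522 2.02
vertex -3.849 -2.602 -0.834
endloop
endfacet
facet normal 0.379 0.712 -0.591
outer loop
vertex -2.57 -1.978 0.737
vertex -1.188 -3.234 0.111
vertex -3.849 -2.602 -0.834
endloop
endfacet
facet normal -0.701 0.638 0.318
outer loop
vertex -3.849 -2.602 -0.834
vertex -3.393 -3.522 2.02
vertex -2.57 -1.978 0.737
endloop
endfacet
facet normal 0.603 0.294 0.741
outer loop
vertex -2.57 -1.978 0.737
vertex -2.011 -4.778 1.394
vertex -1.188 -3.234 0.111
endloop
endfacet
facet normal 0.603 0.294 0.741
outer loop
vertex -3.393 -3.522 2.02
vertex -2.011 -4.778 1.394
vertex -2.57 -1.978 0.737
endloop
endfacet
facet normal -0.529 -0.825 0.196
outer loop
vertex 3.619 -2.186 3.182
vertex 1.96 -1.391 2.05
vertex 3.976 -2.61 2.361
endloop
endfacet
facet normal 0.768 -0.368 0.524
outer loop
vertex 4.76 -1.389 2.07
vertex 3.619 -2.186 3.182
vertex 3.976 -2.61 2.361
endloop
endfacet
facet normal -0.529 -0.825 0.196
outer loop
vertex 3.976 -2.61 2.361
vertex 1.96 -1.391 2.05
vertex 2.317 -1.815 1.229
endloop
endfacet
facet normal 0.360 -0.429 -0.829
outer loop
vertex 2.317 -1.815 1.229
vertex 4.76 -1.389 2.07
vertex 3.976 -2.61 2.361
endloop
endfacet
facet normal -0.360 0.429 0.829
outer loop
vertex 3.619 -2.186 3.182
vertex 2.744 -0.17 1.759
vertex 1.96 -1.391 2.05
endloop
endfacet
facet normal 0.768 -0.368 0.524
outer loop
vertex 4.403 -0.965 2.891
vertex 3.619 -2.186 3.182
vertex 4.76 -1.389 2.07
endloop
endfacet
facet normal -0.360 0.429 0.829
outer loop
vertex 4.403 -0.965 2.891
vertex 2.744 -0.17 1.759
vertex 3.619 -2.186 3.182
endloop
endfacet
facet normal -0.768 0.368 -0.524
outer loop
vertex 1.96 -1.391 2.05
vertex 2.744 -0.17 1.759
vertex 2.317 -1.815 1.229
endloop
endfacet
facet normal 0.360 -0.429 -0.829
outer loop
vertex 3.101 -0.594 0.938
vertex 4.76 -1.389 2.07
vertex 2.317 -1.815 1.229
endloop
endfacet
facet normal -0.768 0.368 -0.524
outer loop
vertex 2.317 -1.815 1.229
vertex 2.744 -0.17 1.759
vertex 3.101 -0.594 0.938
endloop
endfacet
facet normal 0.529 0.825 -0.196
outer loop
vertex 3.101 -0.594 0.938
vertex 4.403 -0.965 2.891
vertex 4.76 -1.389 2.07
endloop
endfacet
facet normal 0.529 0.825 -0.196
outer loop
vertex 2.744 -0.17 1.759
vertex 4.403 -0.965 2.891
vertex 3.101 -0.594 0.938
endloop
endfacet

endsolid
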